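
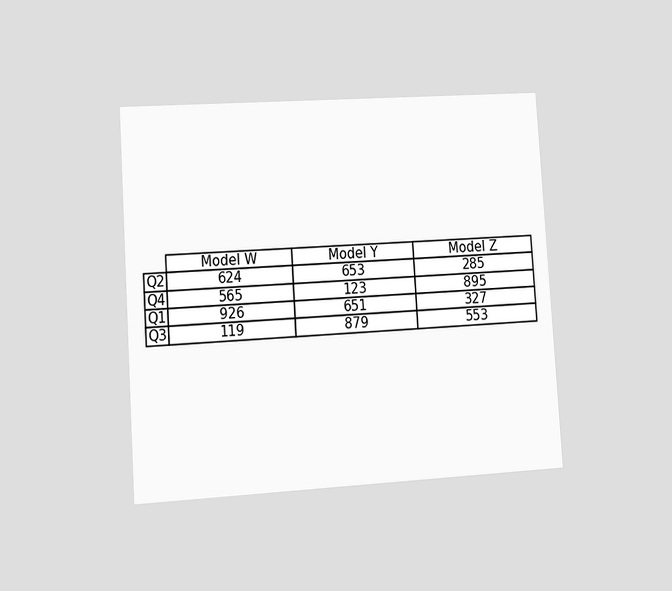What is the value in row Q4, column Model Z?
895

The chart is tilted about 4° counter-clockwise and viewed at a slight angle. The (Q4, Model Z) cell reads 895.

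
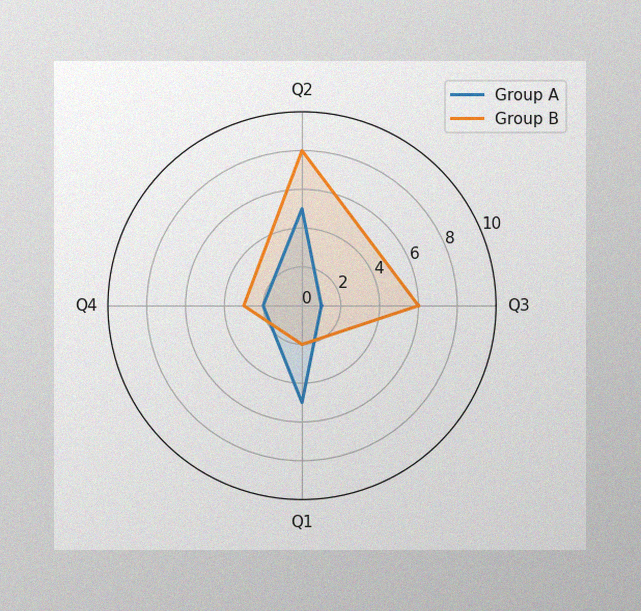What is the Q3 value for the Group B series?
The image has some photo noise and uneven lighting. On the Q3 axis, Group B reaches 6.

6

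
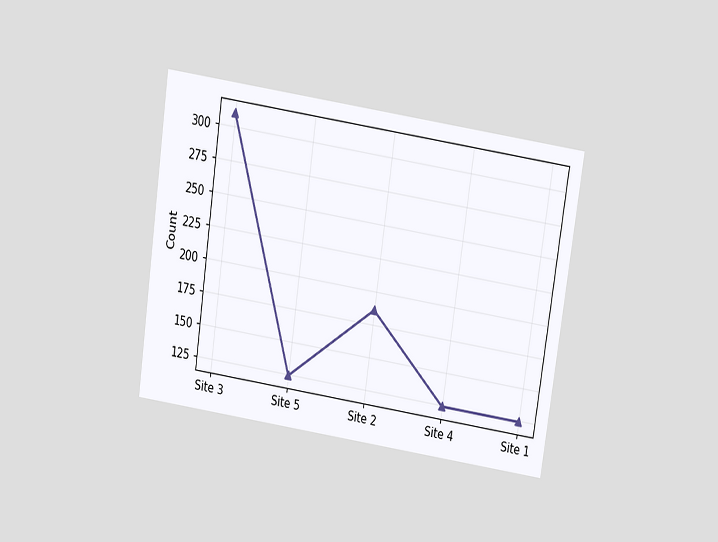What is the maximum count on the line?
310

The chart is tilted about 8° clockwise and viewed slightly from above. The highest point is at Site 3, and reading across to the y-axis gives 310.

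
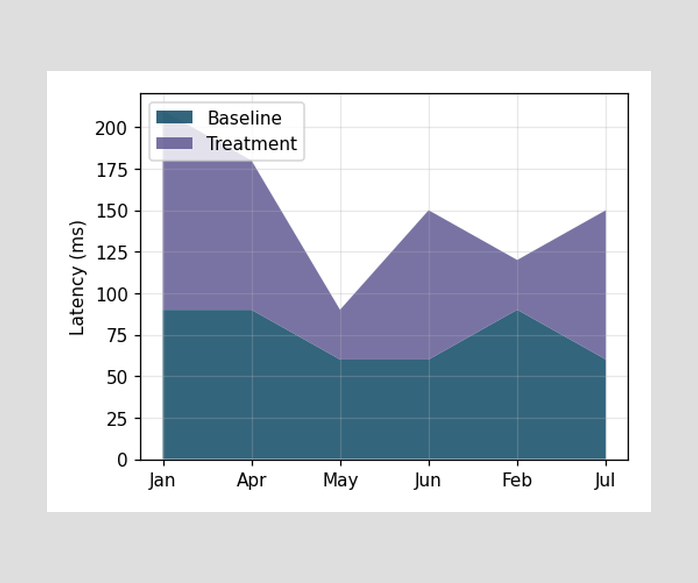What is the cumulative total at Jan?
210ms

The stacked total at Jan reaches 210ms.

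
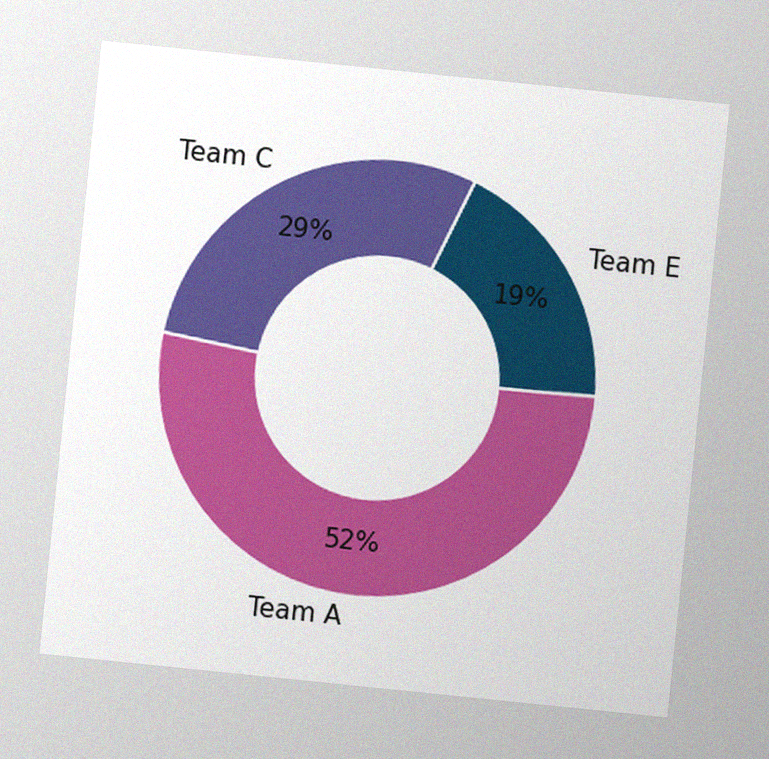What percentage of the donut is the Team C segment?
The chart is tilted about 6° clockwise, with some photo noise. The Team C segment takes up 29% of the ring.

29%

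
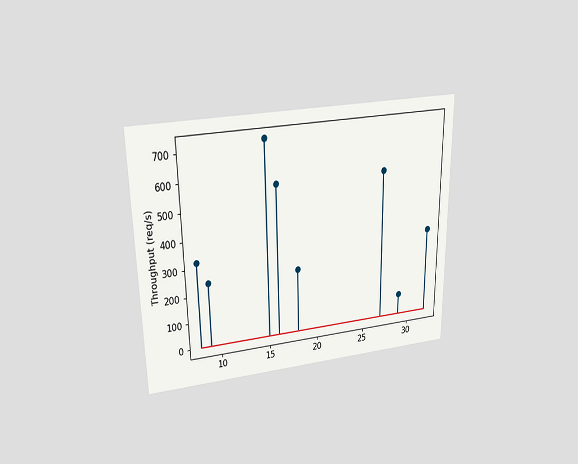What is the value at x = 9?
240req/s

The chart is viewed slightly from above. The stem at x=9 reaches 240req/s.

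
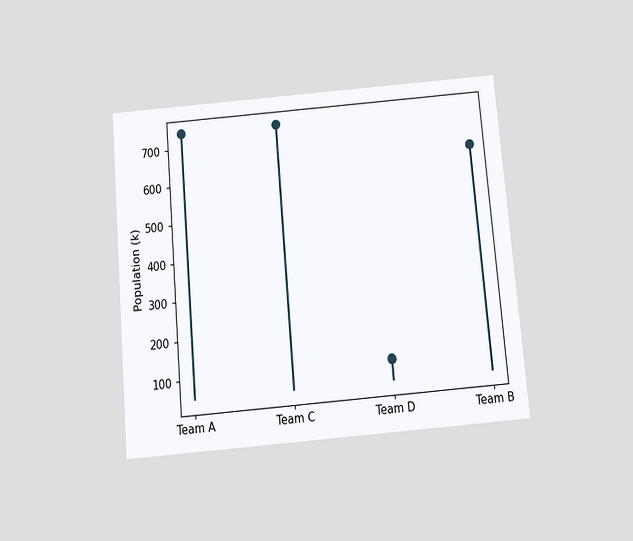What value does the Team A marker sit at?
742k

The chart is tilted about 5° counter-clockwise and viewed slightly from below. The Team A marker sits at 742k.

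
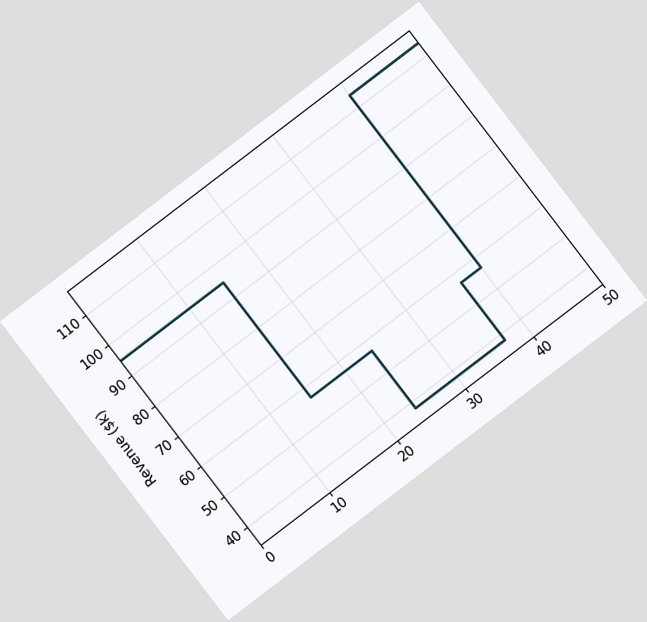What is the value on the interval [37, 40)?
The chart is tilted about 37° counter-clockwise. On [37, 40) the step sits at $57k.

$57k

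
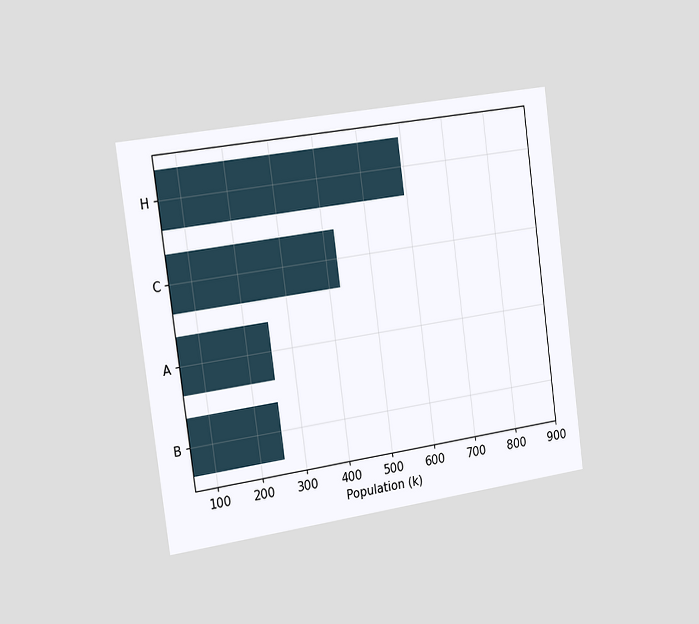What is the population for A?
The chart is tilted about 8° counter-clockwise and viewed slightly from the left. Reading along the chart's x-axis, the A bar reaches 255k.

255k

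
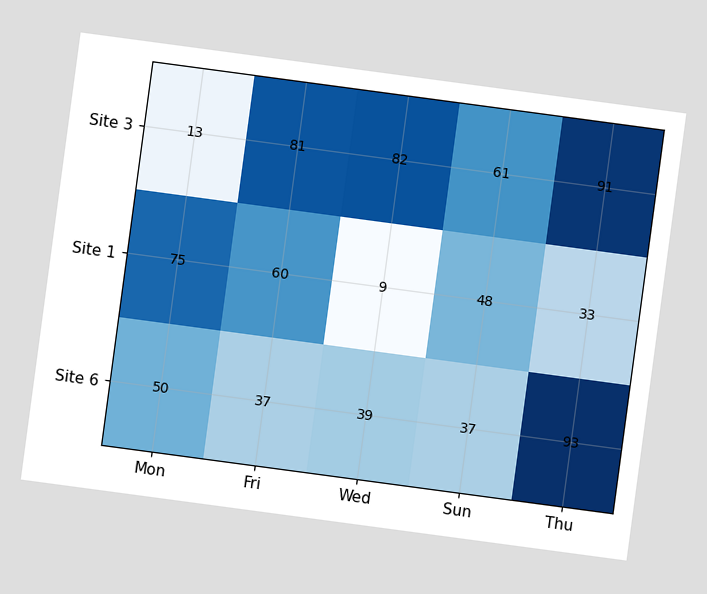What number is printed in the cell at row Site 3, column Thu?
The chart is tilted about 8° clockwise. The (Site 3, Thu) cell reads 91.

91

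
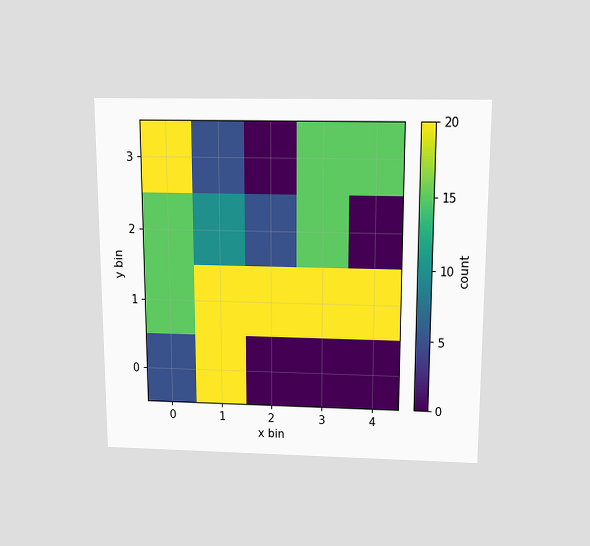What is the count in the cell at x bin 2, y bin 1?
The chart is viewed slightly from above. Matching the cell (2, 1) against the colorbar gives 20.

20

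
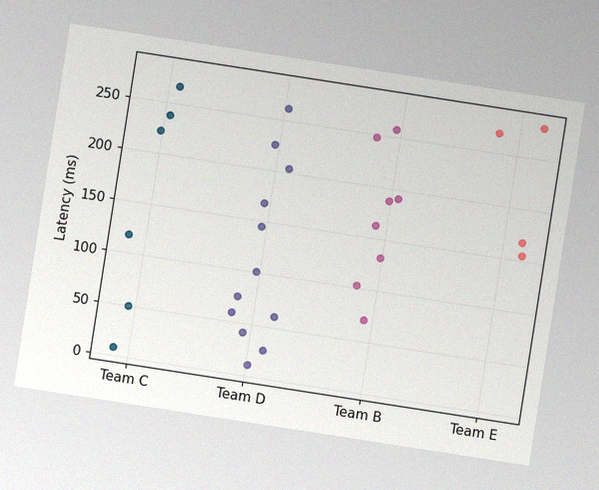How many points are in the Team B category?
8

The chart is tilted about 9° clockwise, with some photo noise. Counting the markers in the Team B column gives 8.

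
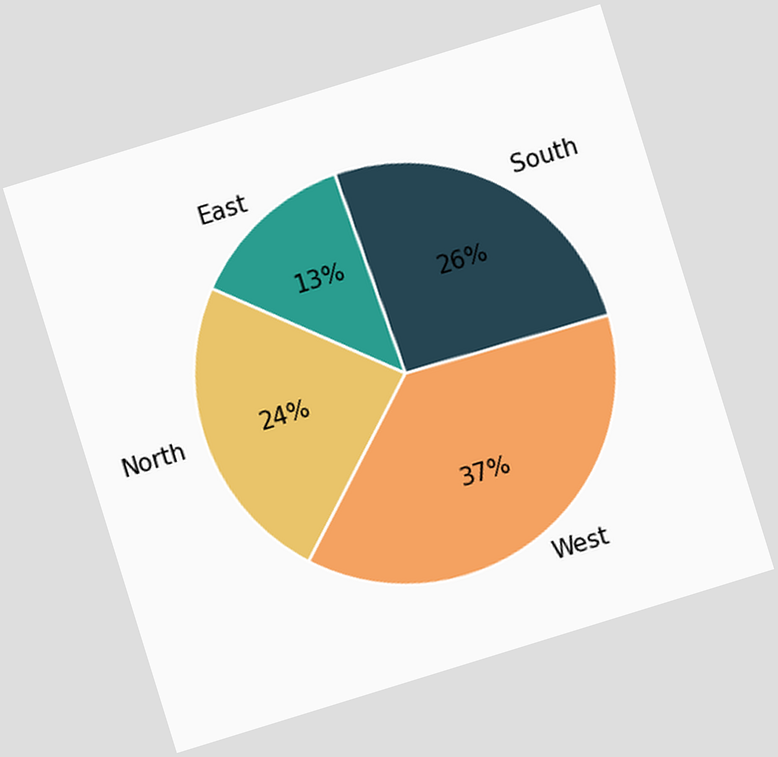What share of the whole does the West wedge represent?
37%

The chart is tilted about 17° counter-clockwise. The West slice takes up 37% of the pie.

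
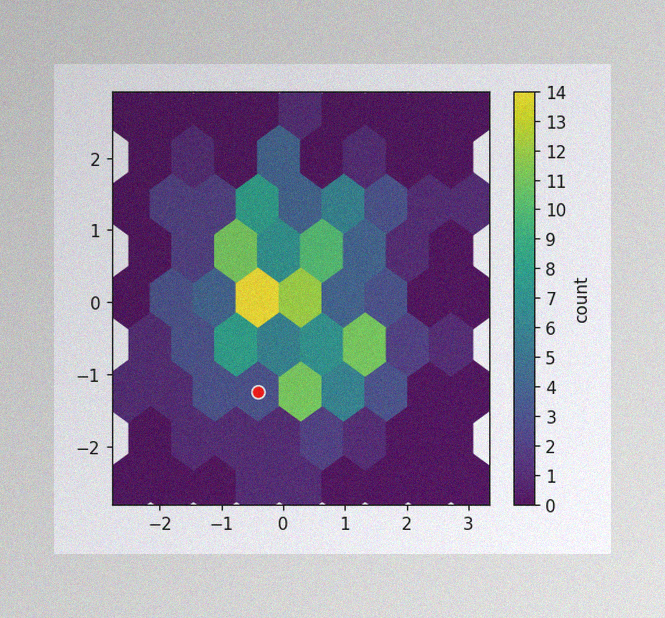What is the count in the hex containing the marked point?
3

The image has some photo noise and uneven lighting. The marked hex reads 3 on the colorbar.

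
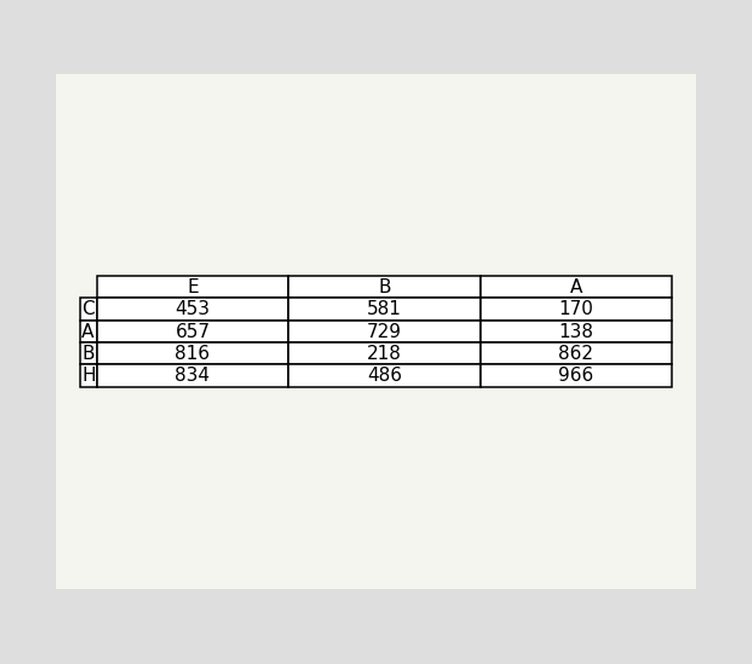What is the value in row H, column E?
The (H, E) cell reads 834.

834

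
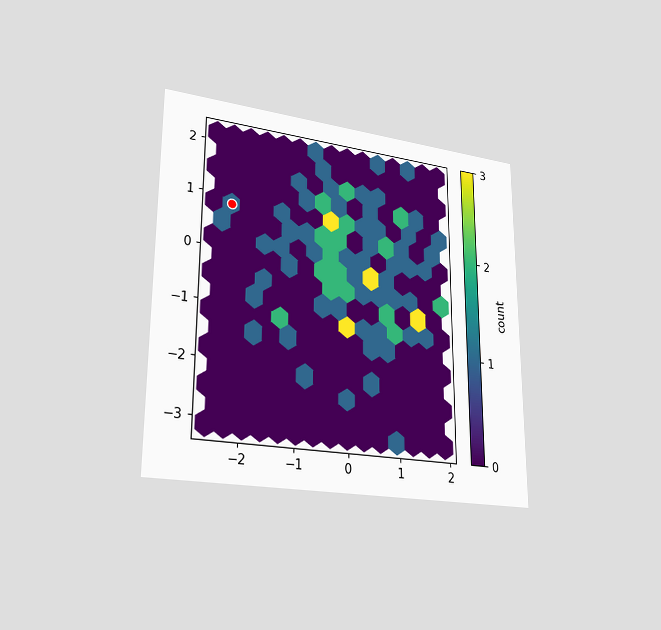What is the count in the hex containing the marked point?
1

The chart is viewed slightly from the left. The marked hex reads 1 on the colorbar.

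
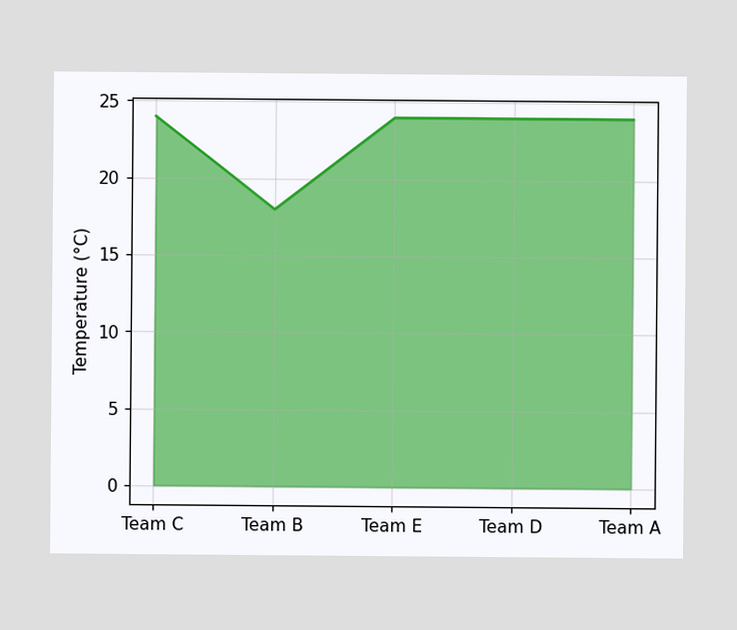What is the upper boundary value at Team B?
At Team B the upper boundary is at 18°C.

18°C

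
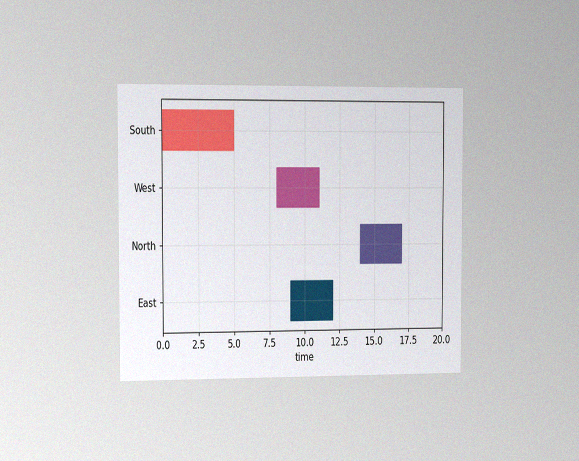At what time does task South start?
0

The chart is viewed slightly from the left, with some photo noise. The South bar begins at t=0.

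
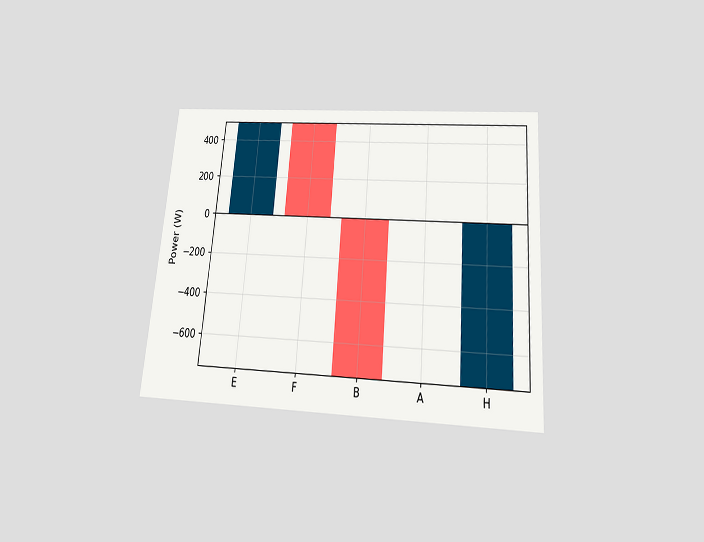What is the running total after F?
0W

The chart is tilted about 5° clockwise and viewed slightly from below. After F the running total reaches 0W.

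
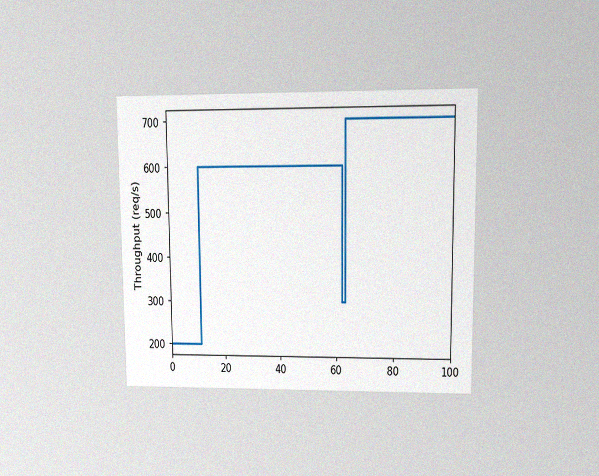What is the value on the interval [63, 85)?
The chart is viewed at a slight angle, with some photo noise. On [63, 85) the step sits at 700req/s.

700req/s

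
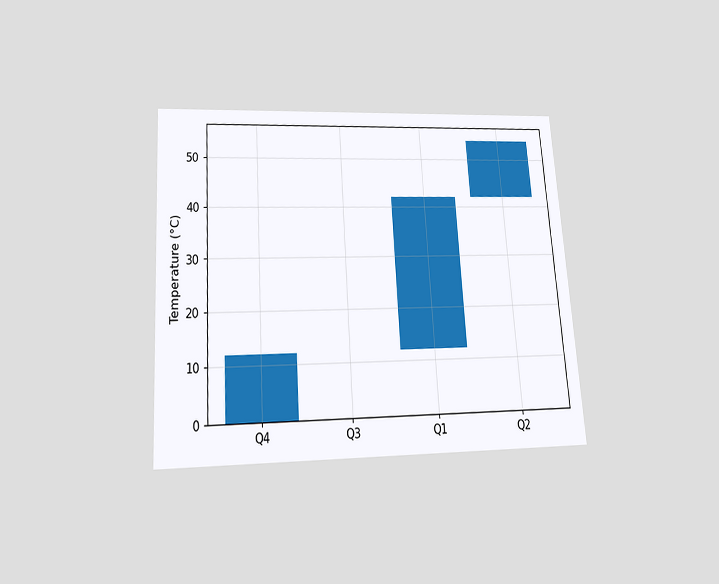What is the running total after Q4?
The chart is tilted about 4° counter-clockwise and viewed slightly from below. After Q4 the running total reaches 12°C.

12°C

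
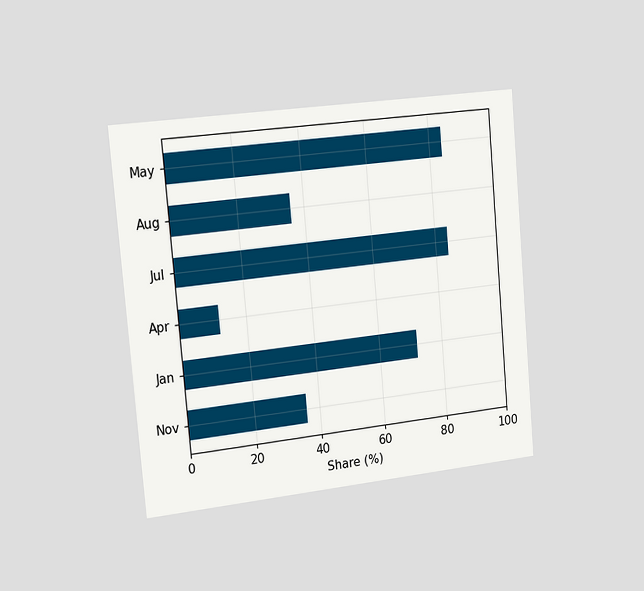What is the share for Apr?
12%

The chart is tilted about 5° counter-clockwise and viewed slightly from the left. Reading along the chart's x-axis, the Apr bar reaches 12%.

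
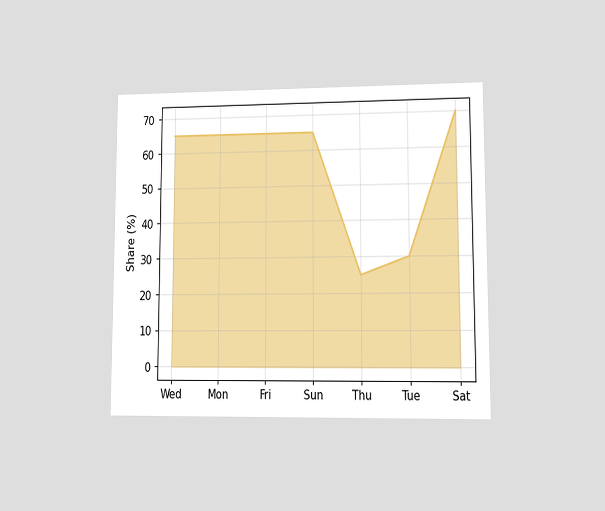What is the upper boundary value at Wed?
65%

The chart is viewed at a slight angle. At Wed the upper boundary is at 65%.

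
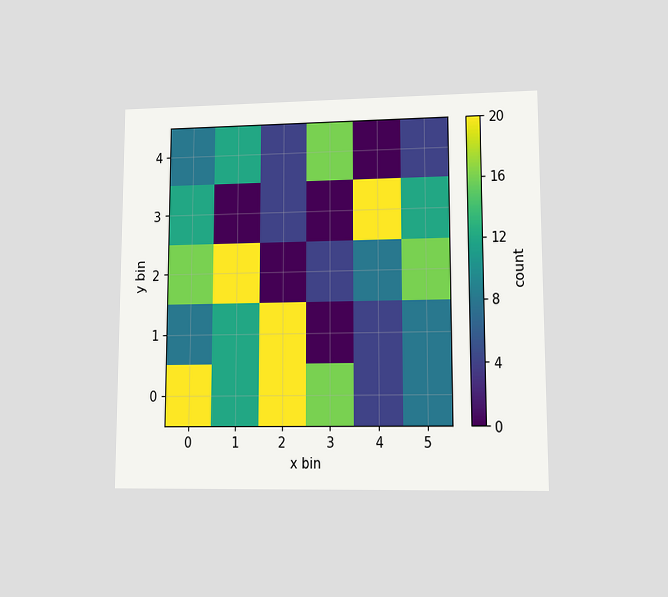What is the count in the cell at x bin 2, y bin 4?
4

The chart is viewed at a slight angle. Matching the cell (2, 4) against the colorbar gives 4.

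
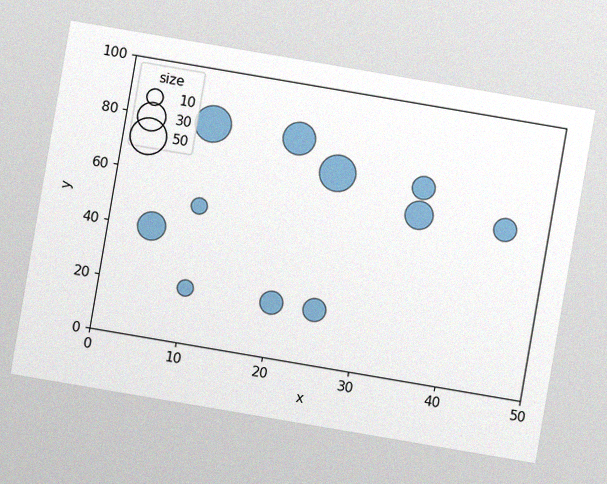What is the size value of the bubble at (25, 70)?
50

The chart is tilted about 10° clockwise, with some photo noise. Matching the bubble at (25, 70) against the size legend gives 50.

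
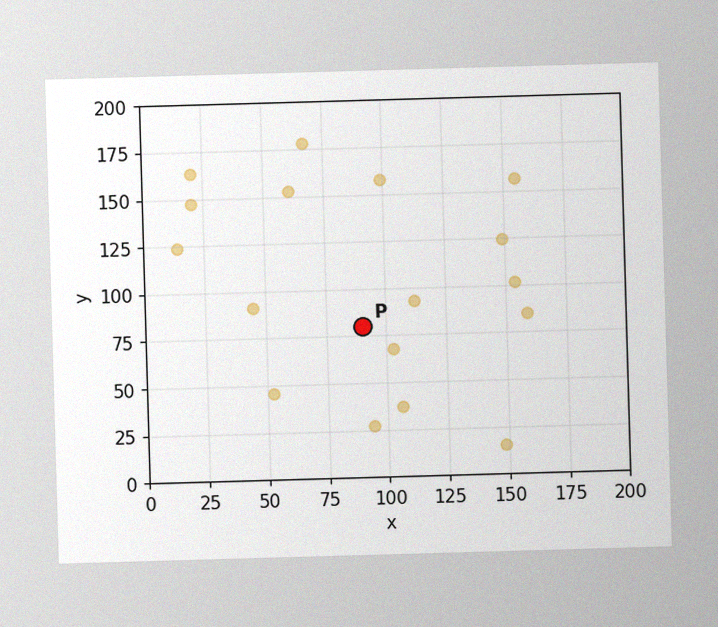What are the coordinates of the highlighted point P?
(90, 80)

The image has some photo noise and uneven lighting. Following the gridlines from P to each axis, P sits at (90, 80).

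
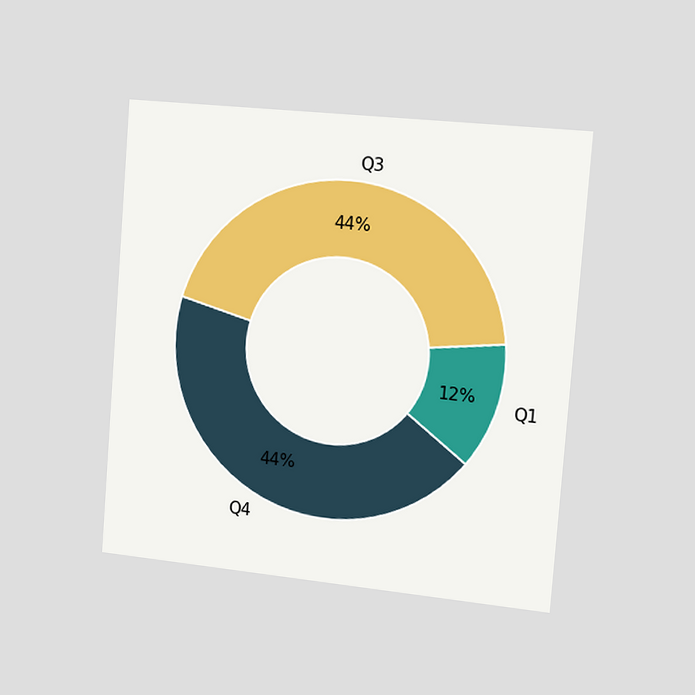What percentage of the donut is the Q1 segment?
12%

The chart is tilted about 4° clockwise and viewed slightly from the right. The Q1 segment takes up 12% of the ring.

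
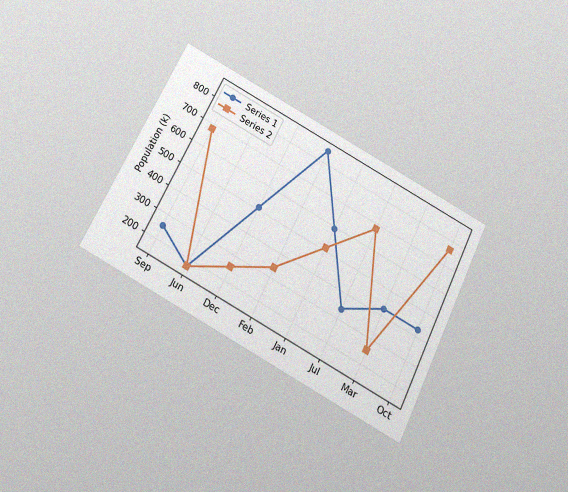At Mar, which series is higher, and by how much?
Series 1, by 170k

The chart is tilted about 27° clockwise and viewed slightly from below, with some photo noise. At Mar, Series 1 sits above the other line by 170k.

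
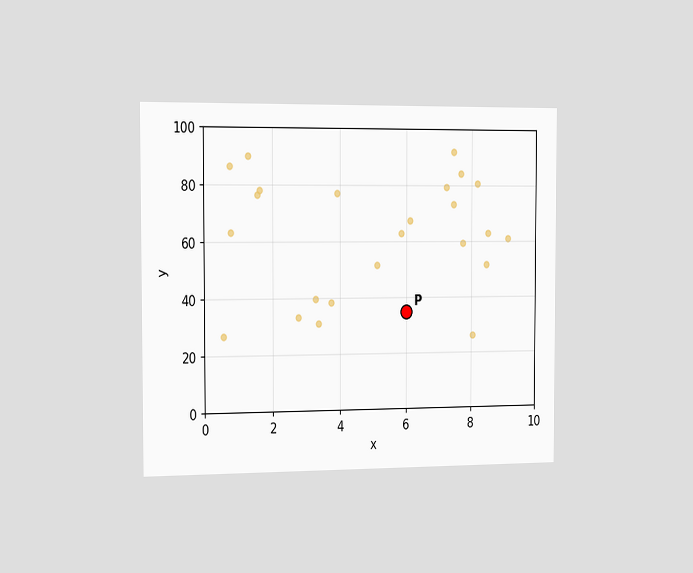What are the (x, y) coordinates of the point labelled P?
(6, 35)

The chart is viewed slightly from the left. Following the gridlines from P to each axis, P sits at (6, 35).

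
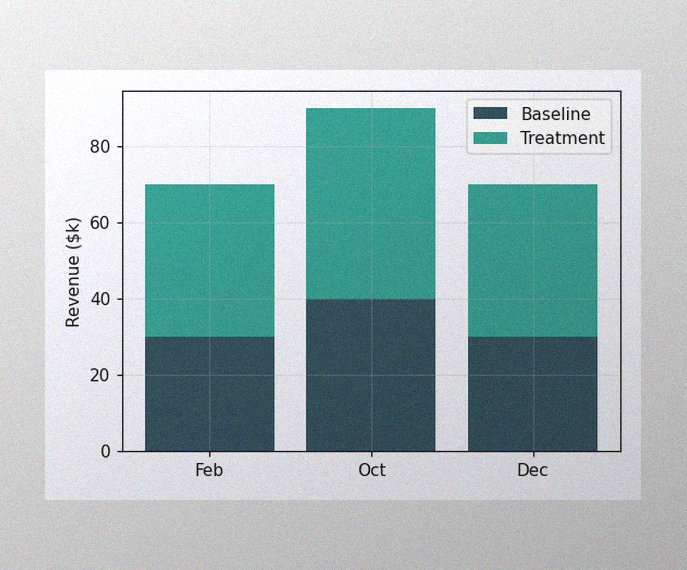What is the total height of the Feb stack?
$70k

The image has some photo noise and uneven lighting. The Feb stack's top reaches $70k on the y-axis.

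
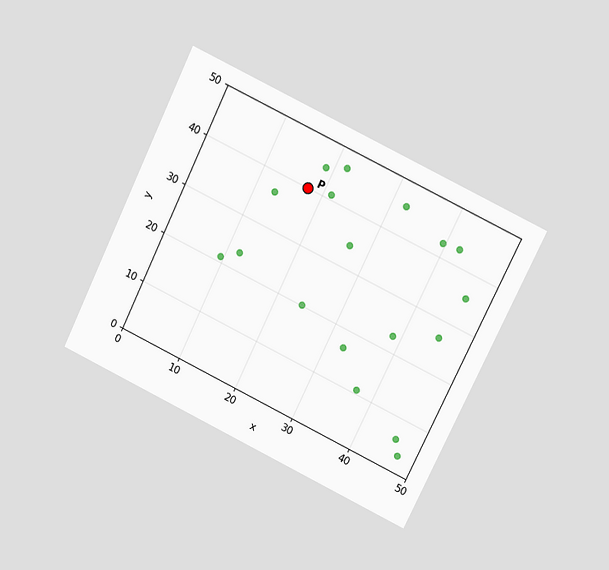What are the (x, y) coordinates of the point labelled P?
(17.5, 40)

The chart is tilted about 26° clockwise and viewed at a slight angle. Following the gridlines from P to each axis, P sits at (17.5, 40).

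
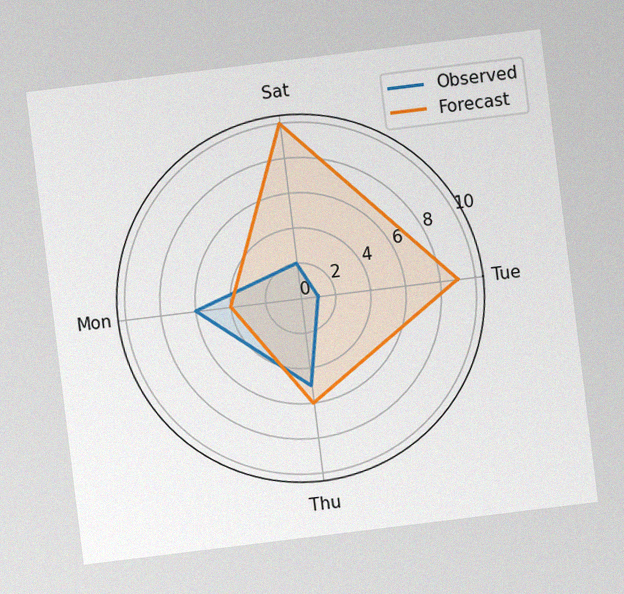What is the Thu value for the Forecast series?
The chart is tilted about 7° counter-clockwise, with some photo noise. On the Thu axis, Forecast reaches 6.

6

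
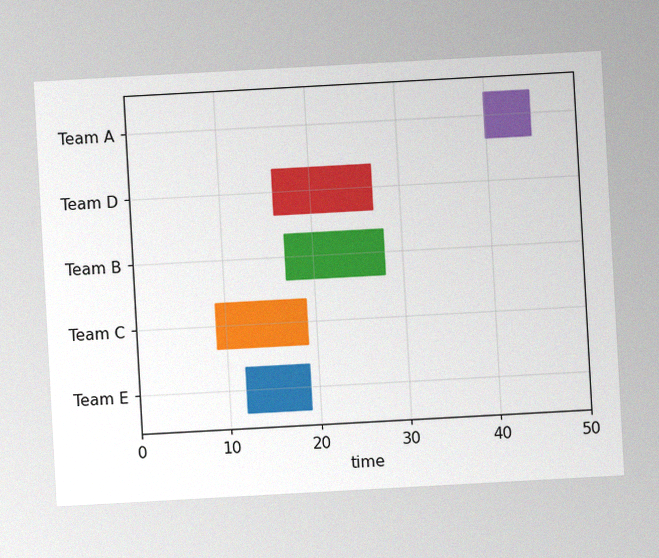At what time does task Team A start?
40

The chart is tilted about 3° counter-clockwise, with some photo noise. The Team A bar begins at t=40.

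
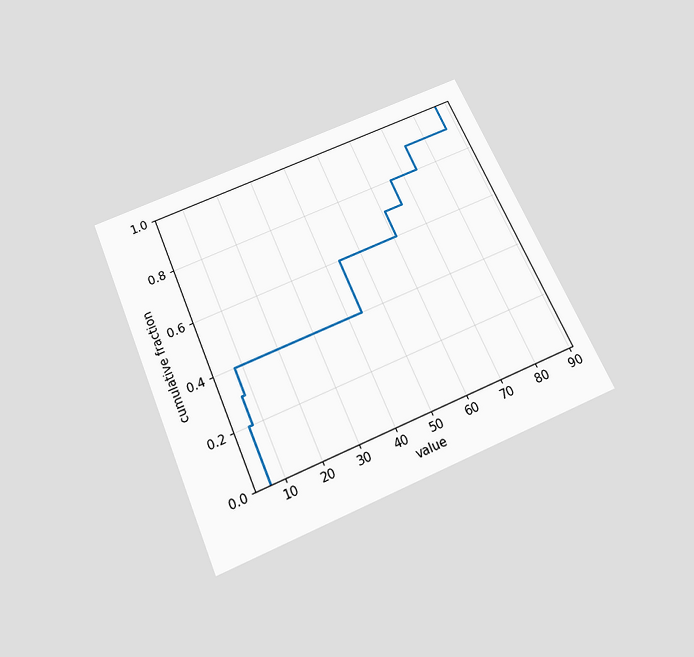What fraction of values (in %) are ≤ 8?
40%

The chart is tilted about 23° counter-clockwise and viewed slightly from below. At x=8 the ECDF step is at 40%.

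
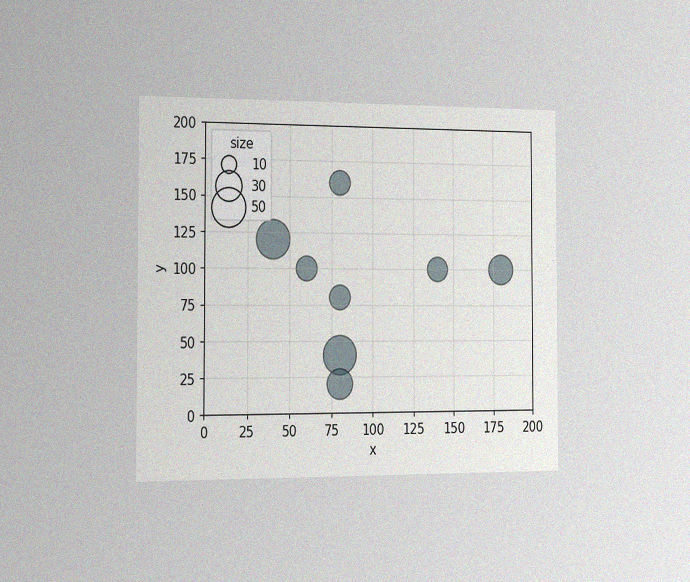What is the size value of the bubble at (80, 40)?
The chart is viewed slightly from the left, with some photo noise. Matching the bubble at (80, 40) against the size legend gives 50.

50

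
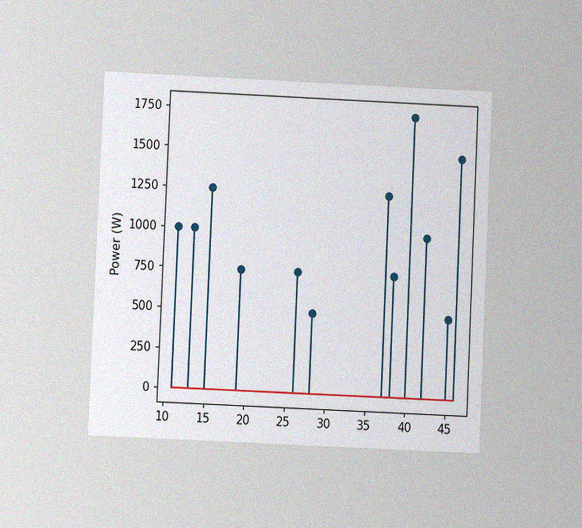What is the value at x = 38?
The chart is tilted about 3° clockwise and viewed at a slight angle, with some photo noise. The stem at x=38 reaches 750W.

750W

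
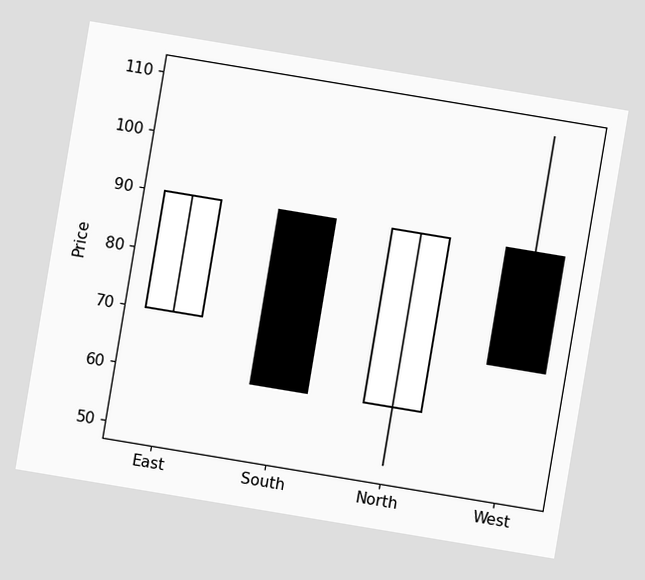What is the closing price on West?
70

The chart is tilted about 9° clockwise. The West candle closes at 70.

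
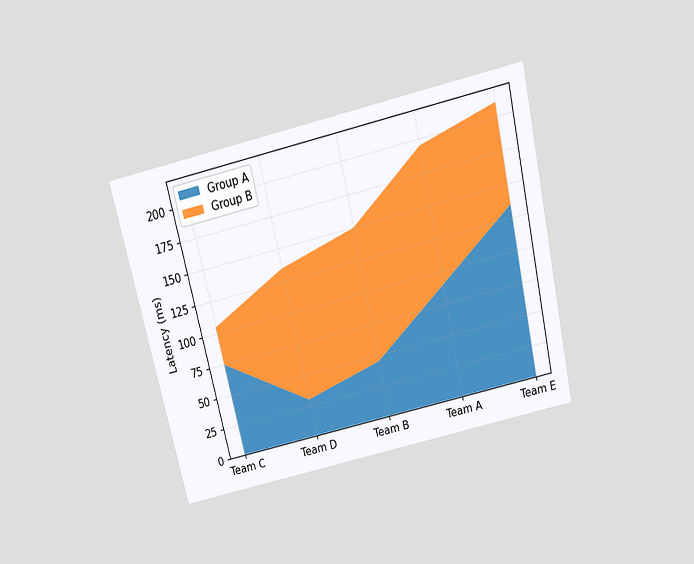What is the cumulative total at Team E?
The chart is tilted about 13° counter-clockwise and viewed slightly from above. The stacked total at Team E reaches 210ms.

210ms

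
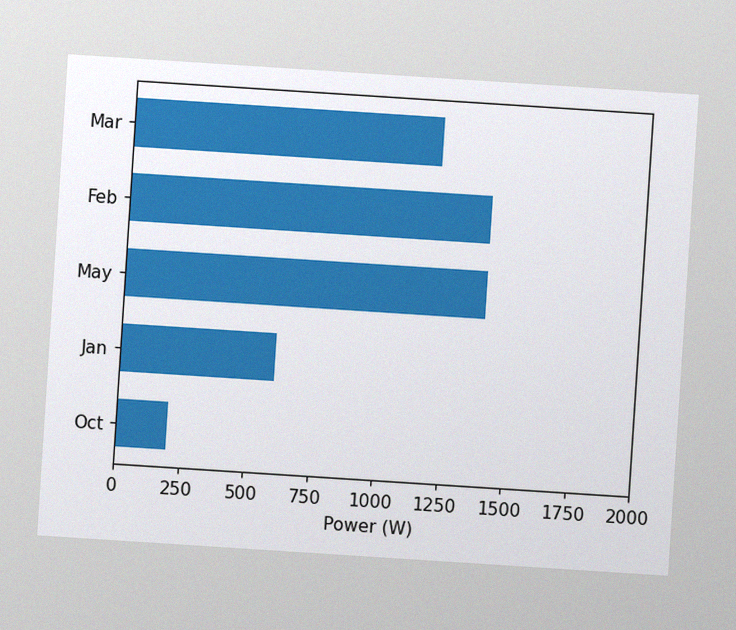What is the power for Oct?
The chart is tilted about 4° clockwise, with some photo noise. Reading along the chart's x-axis, the Oct bar reaches 200W.

200W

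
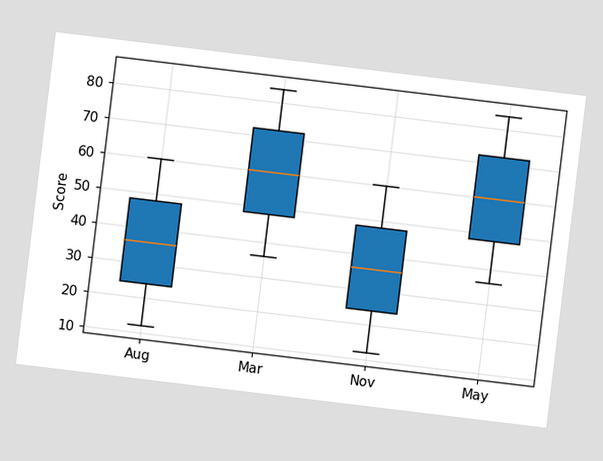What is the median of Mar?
60

The chart is tilted about 7° clockwise. The median line in the Mar box sits at 60.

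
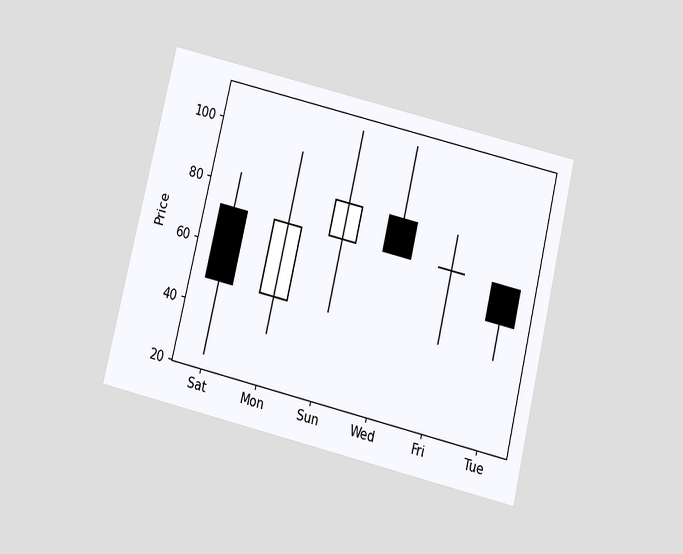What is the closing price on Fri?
72

The chart is tilted about 14° clockwise and viewed slightly from below. The Fri candle closes at 72.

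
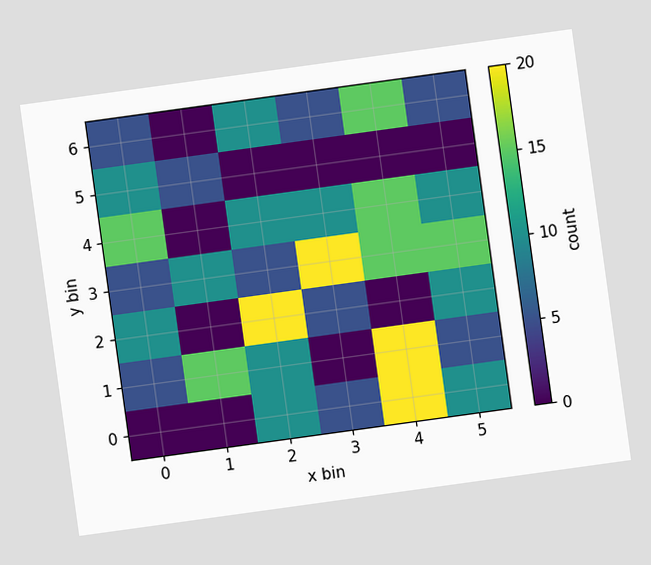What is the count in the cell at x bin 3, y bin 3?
20

The chart is tilted about 8° counter-clockwise. Matching the cell (3, 3) against the colorbar gives 20.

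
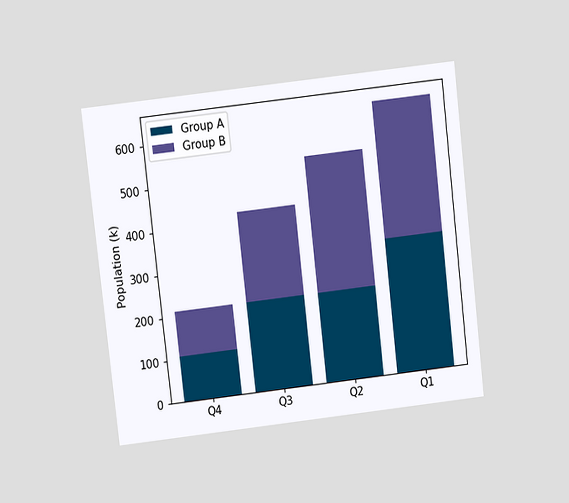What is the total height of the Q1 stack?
636k

The chart is tilted about 7° counter-clockwise and viewed at a slight angle. The Q1 stack's top reaches 636k on the y-axis.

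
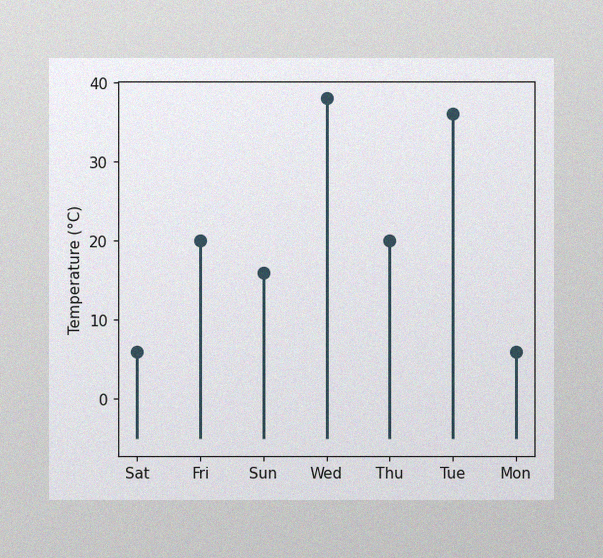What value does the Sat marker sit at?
The image has some photo noise and uneven lighting. The Sat marker sits at 6°C.

6°C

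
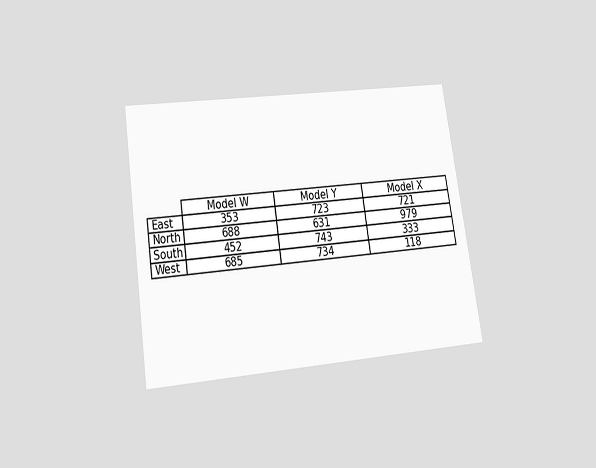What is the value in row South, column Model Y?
743

The chart is tilted about 9° counter-clockwise and viewed slightly from below. The (South, Model Y) cell reads 743.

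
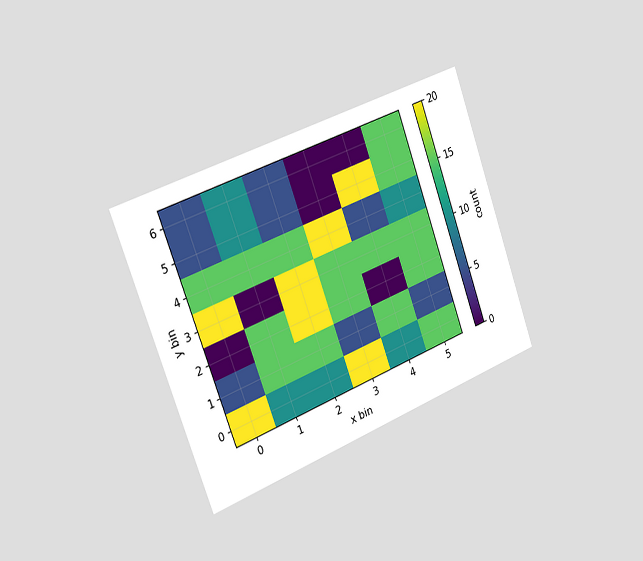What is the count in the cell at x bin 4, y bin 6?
0

The chart is tilted about 20° counter-clockwise and viewed slightly from the left. Matching the cell (4, 6) against the colorbar gives 0.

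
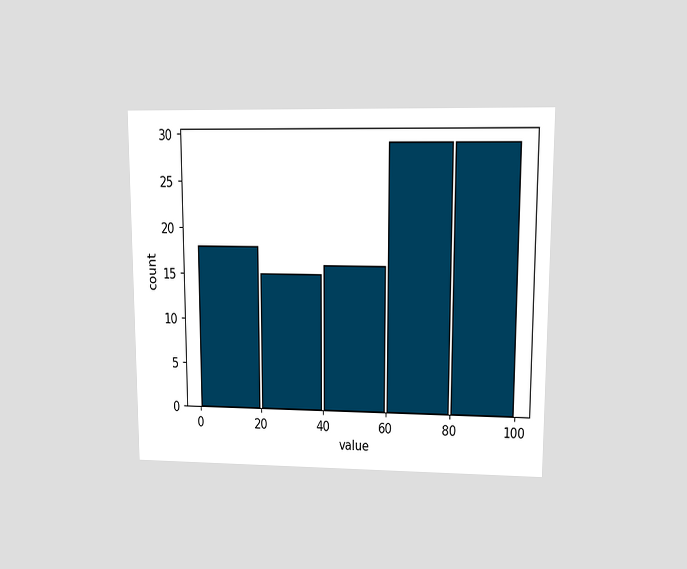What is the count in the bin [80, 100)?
The chart is viewed at a slight angle. The [80, 100) bin has height 29.

29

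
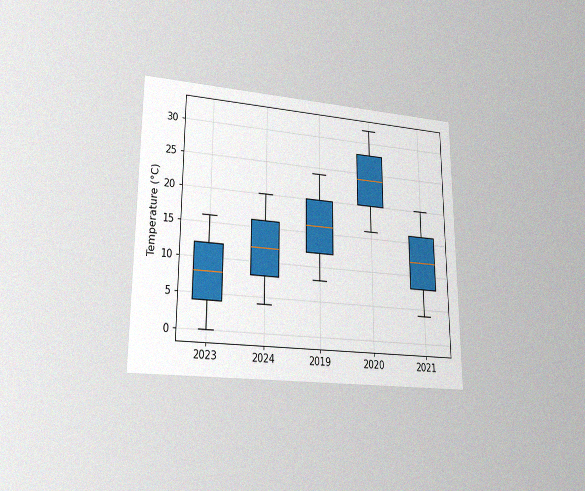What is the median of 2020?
The chart is viewed at a slight angle, with some photo noise. The median line in the 2020 box sits at 24°C.

24°C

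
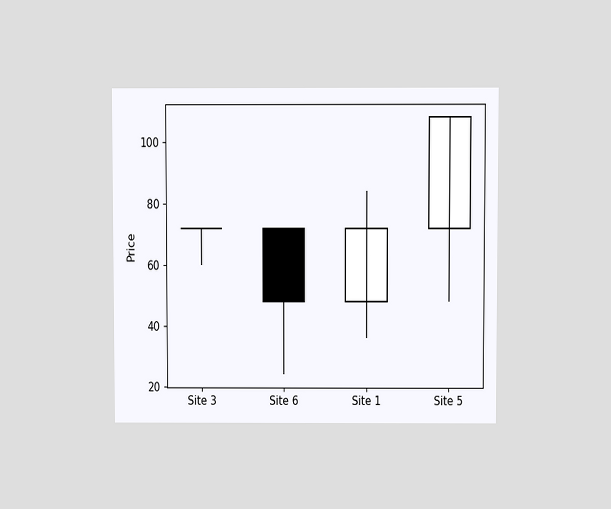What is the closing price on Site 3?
The chart is viewed at a slight angle. The Site 3 candle closes at 72.

72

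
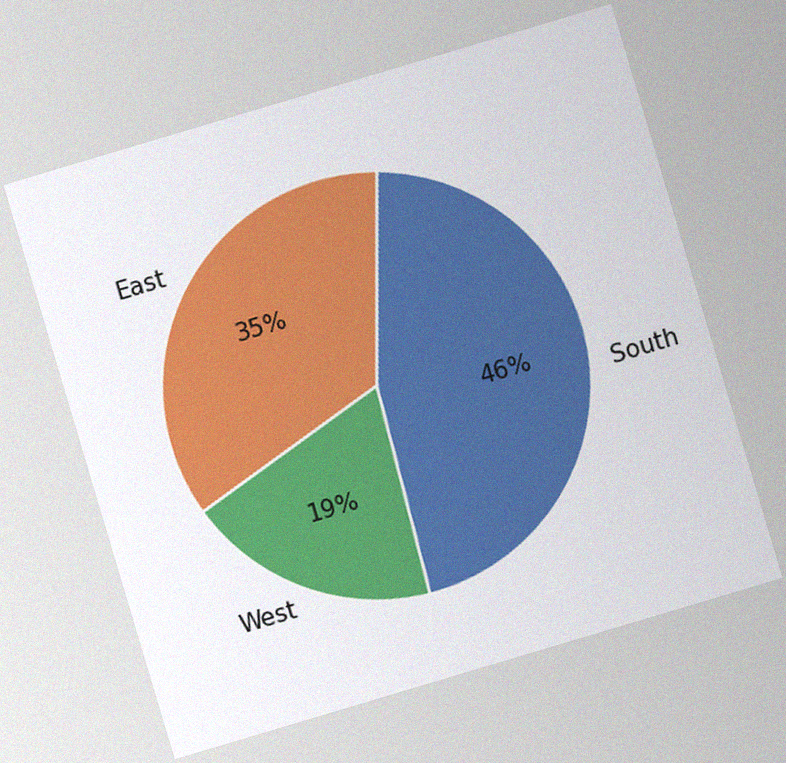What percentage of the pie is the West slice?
The chart is tilted about 17° counter-clockwise, with some photo noise. The West slice takes up 19% of the pie.

19%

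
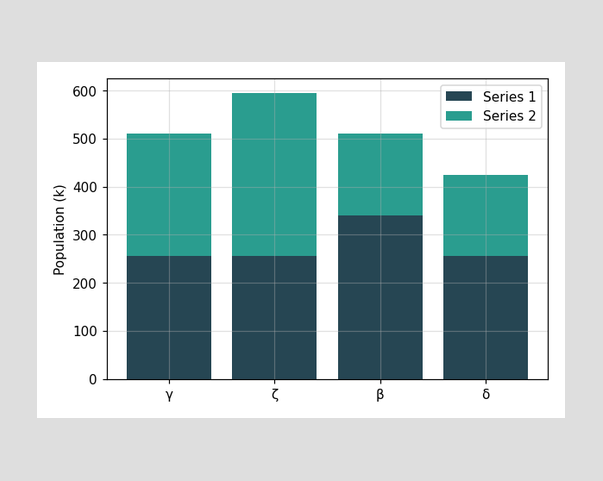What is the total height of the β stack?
The β stack's top reaches 510k on the y-axis.

510k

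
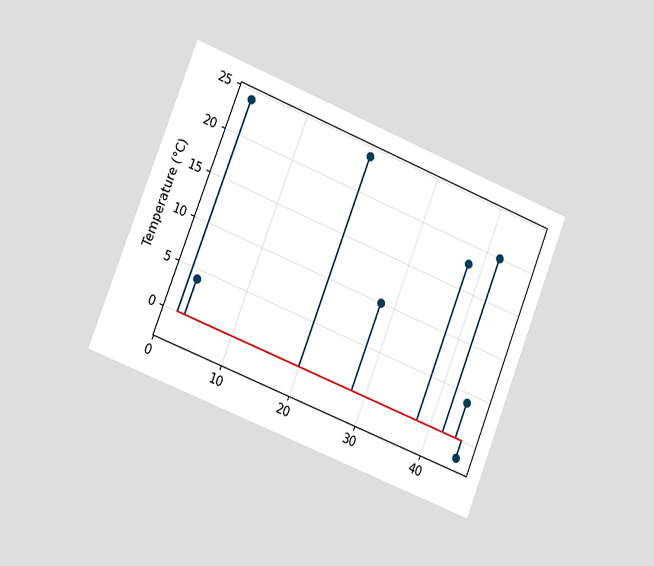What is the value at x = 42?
20°C

The chart is tilted about 22° clockwise and viewed slightly from the left. The stem at x=42 reaches 20°C.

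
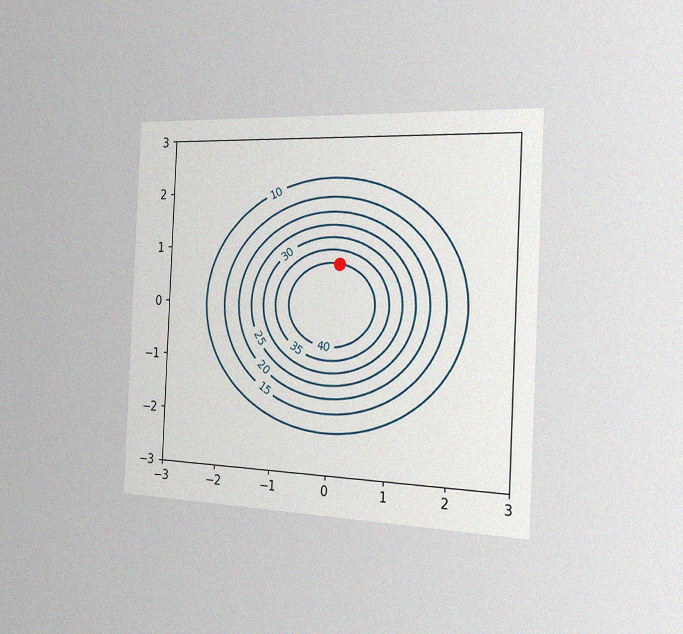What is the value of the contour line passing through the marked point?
The chart is tilted about 3° clockwise and viewed slightly from the right, with some photo noise. The marked point sits on the contour labelled 40.

40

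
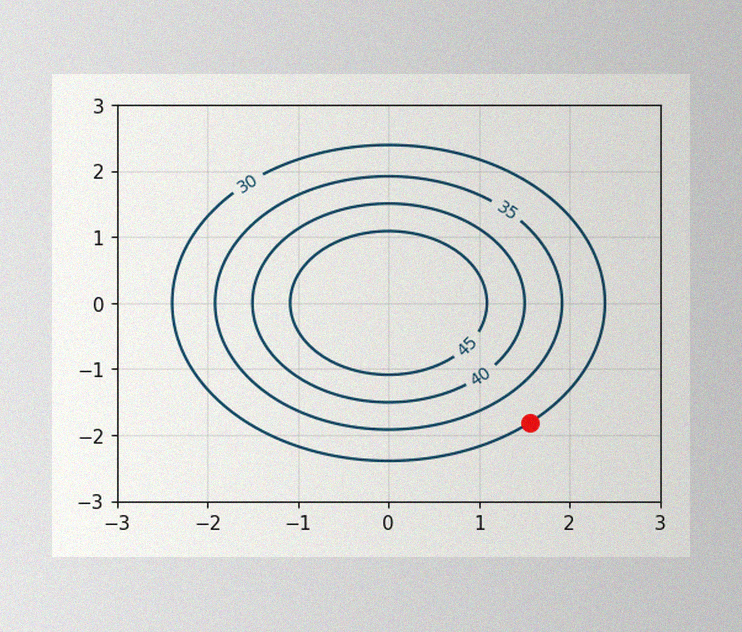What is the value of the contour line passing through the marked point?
30

The image has some photo noise and uneven lighting. The marked point sits on the contour labelled 30.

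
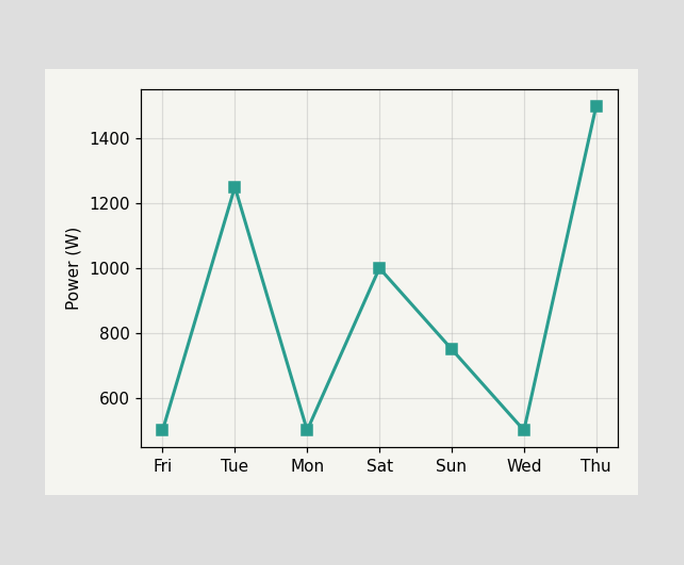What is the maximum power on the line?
1500W

The highest point is at Thu, and reading across to the y-axis gives 1500W.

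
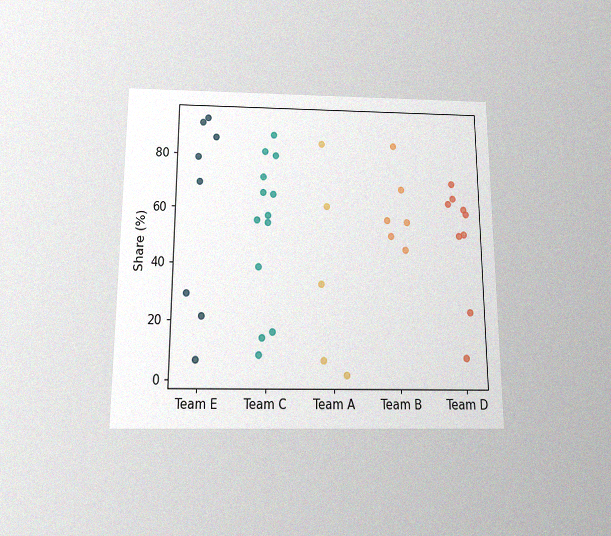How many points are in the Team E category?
The chart is viewed slightly from below, with some photo noise. Counting the markers in the Team E column gives 8.

8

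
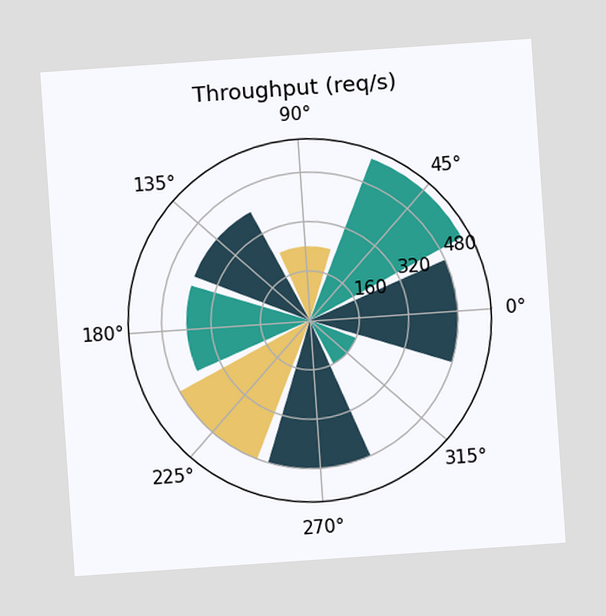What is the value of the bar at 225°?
480req/s

The chart is tilted about 4° counter-clockwise. The bar at 225° reaches 480req/s on the radial axis.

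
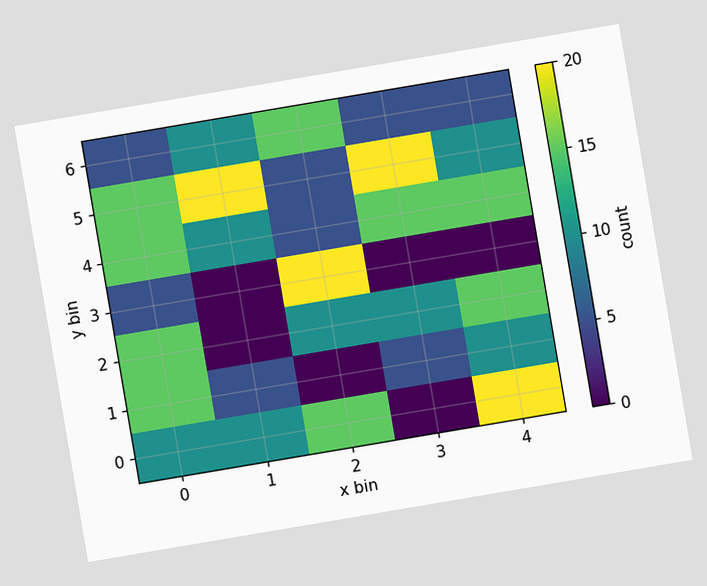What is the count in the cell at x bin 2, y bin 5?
The chart is tilted about 10° counter-clockwise. Matching the cell (2, 5) against the colorbar gives 5.

5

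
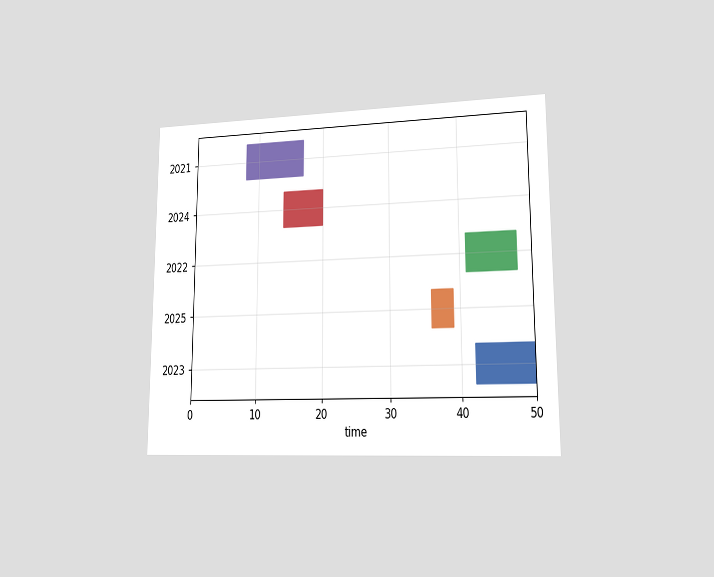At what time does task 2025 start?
The chart is viewed at a slight angle. The 2025 bar begins at t=36.

36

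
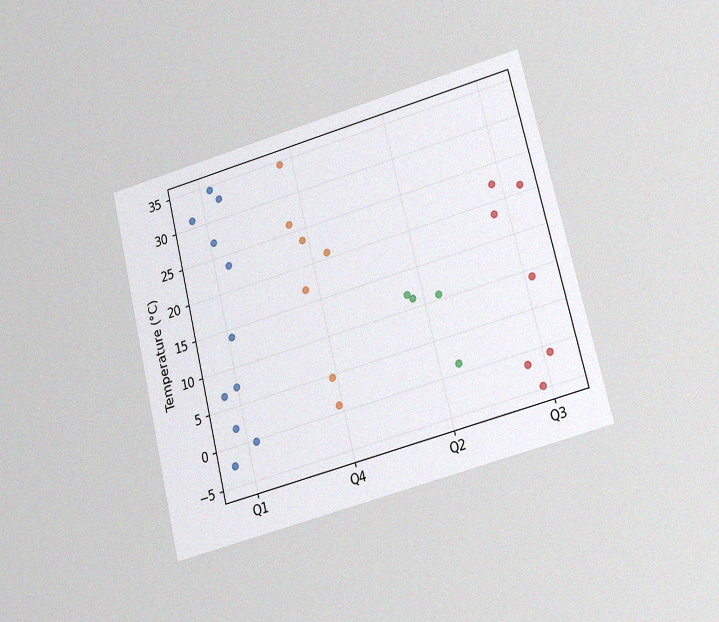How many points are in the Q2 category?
4

The chart is tilted about 14° counter-clockwise and viewed at a slight angle, with some photo noise. Counting the markers in the Q2 column gives 4.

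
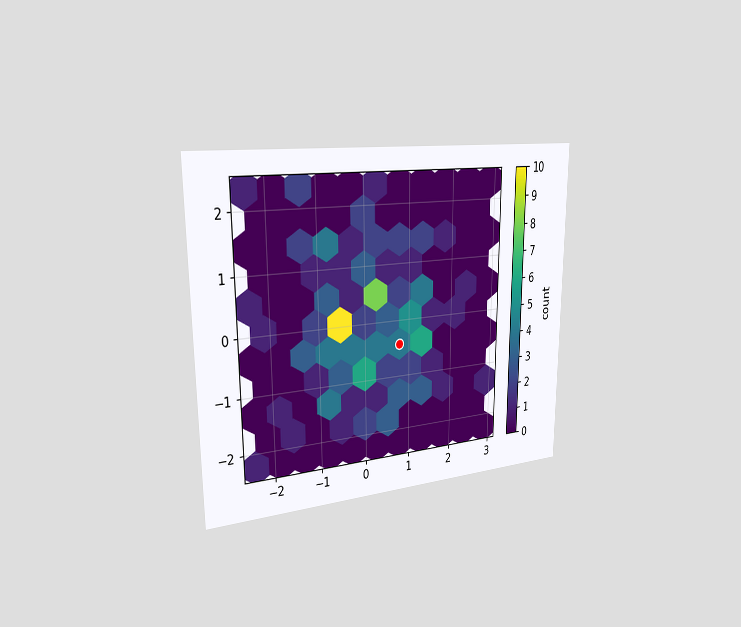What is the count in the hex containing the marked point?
4

The chart is viewed slightly from the left. The marked hex reads 4 on the colorbar.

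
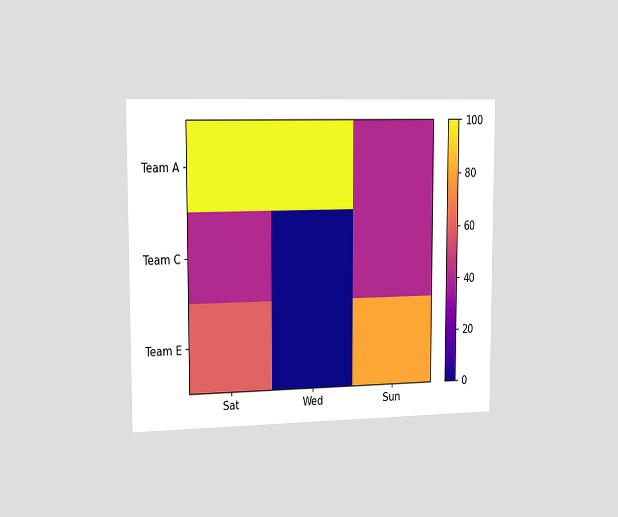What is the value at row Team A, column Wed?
The chart is viewed slightly from the left. Matching cell (Team A, Wed) against the colorbar gives 100.

100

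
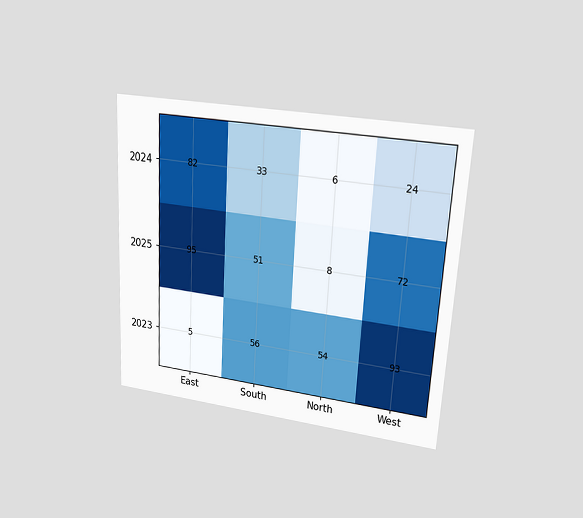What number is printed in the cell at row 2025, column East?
95

The chart is tilted about 3° clockwise and viewed at a slight angle. The (2025, East) cell reads 95.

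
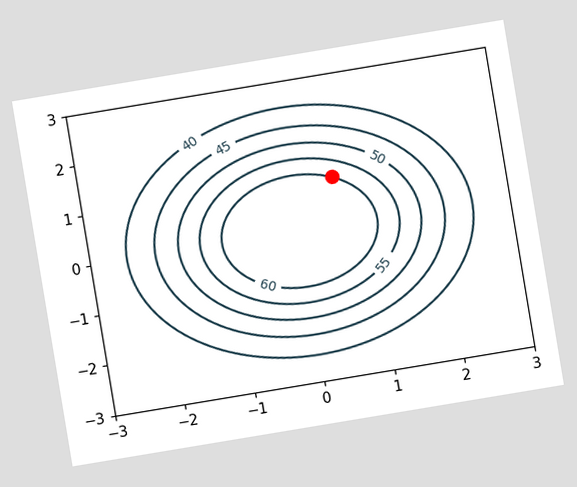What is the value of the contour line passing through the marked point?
60

The chart is tilted about 9° counter-clockwise. The marked point sits on the contour labelled 60.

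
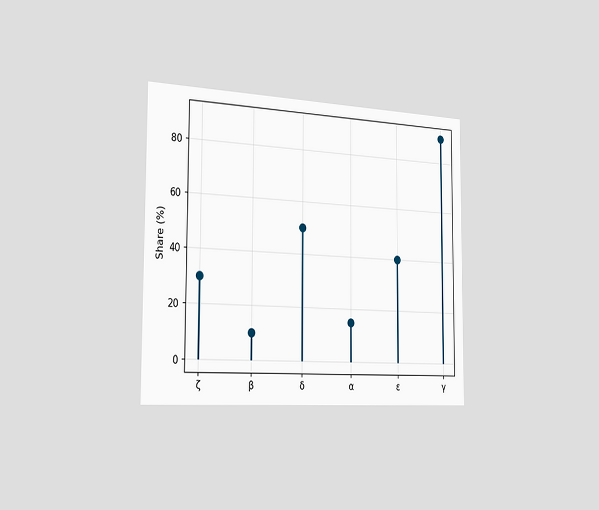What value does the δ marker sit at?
The chart is viewed slightly from the left. The δ marker sits at 50%.

50%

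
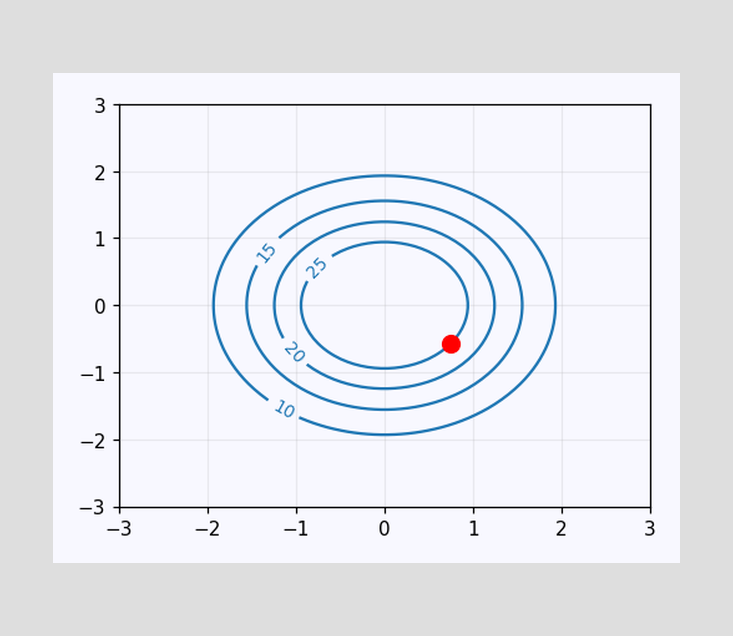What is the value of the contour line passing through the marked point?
The marked point sits on the contour labelled 25.

25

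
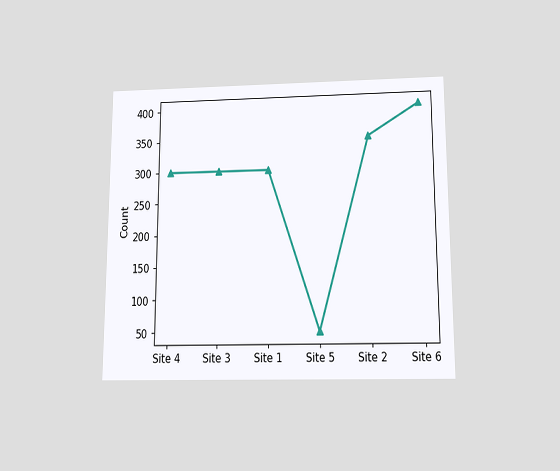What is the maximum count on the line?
The chart is viewed slightly from below. The highest point is at Site 6, and reading across to the y-axis gives 400.

400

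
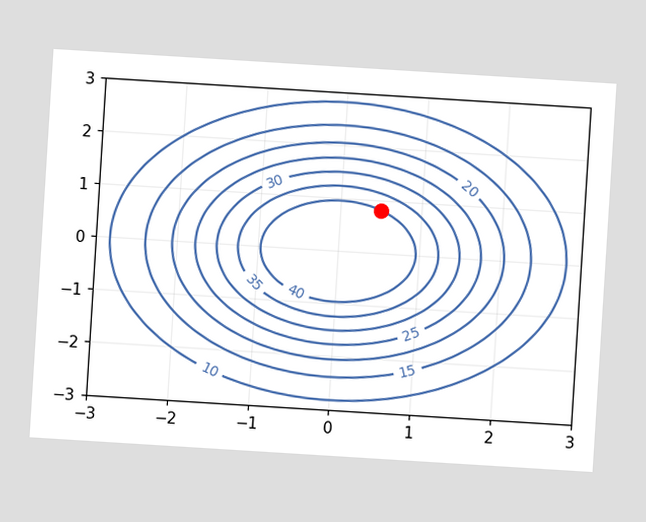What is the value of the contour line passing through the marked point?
40

The chart is tilted about 4° clockwise. The marked point sits on the contour labelled 40.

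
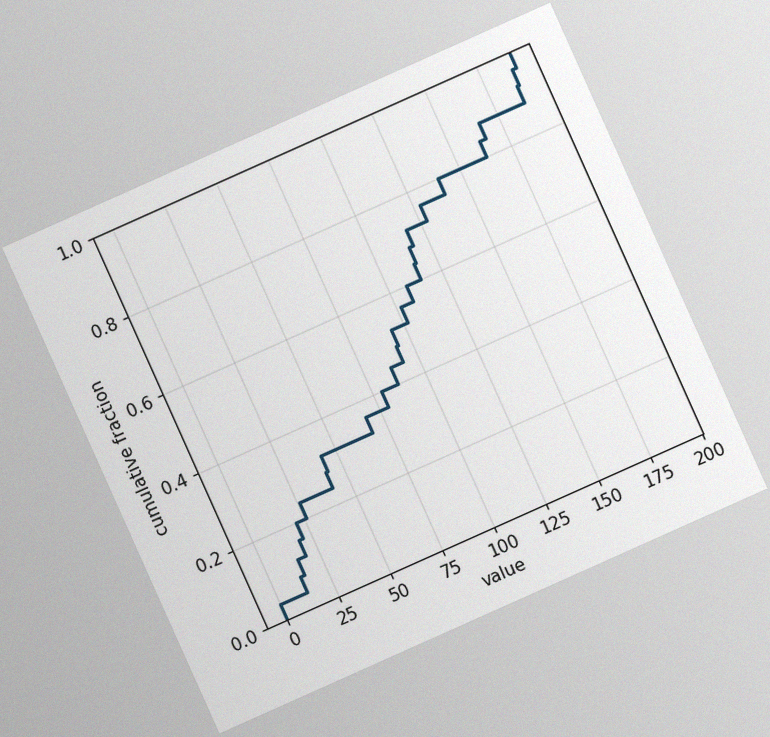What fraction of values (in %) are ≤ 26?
The chart is tilted about 24° counter-clockwise, with some photo noise. At x=26 the ECDF step is at 24%.

24%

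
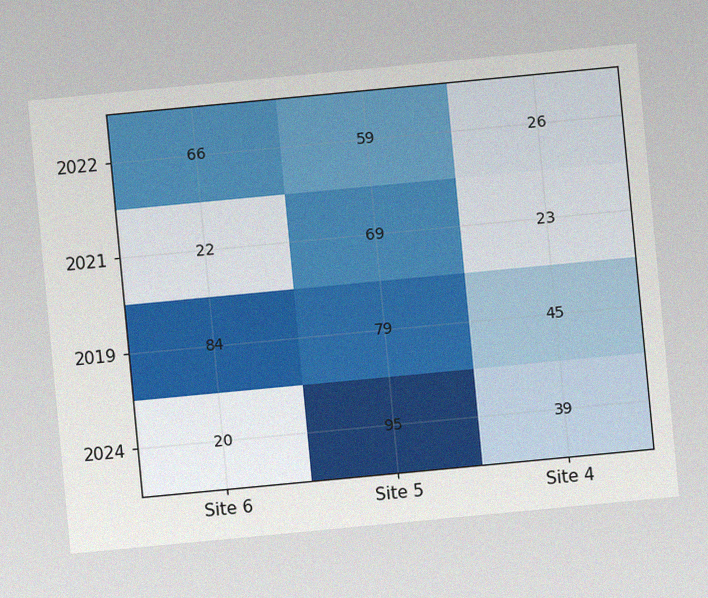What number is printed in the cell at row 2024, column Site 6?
20

The chart is tilted about 5° counter-clockwise, with some photo noise. The (2024, Site 6) cell reads 20.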